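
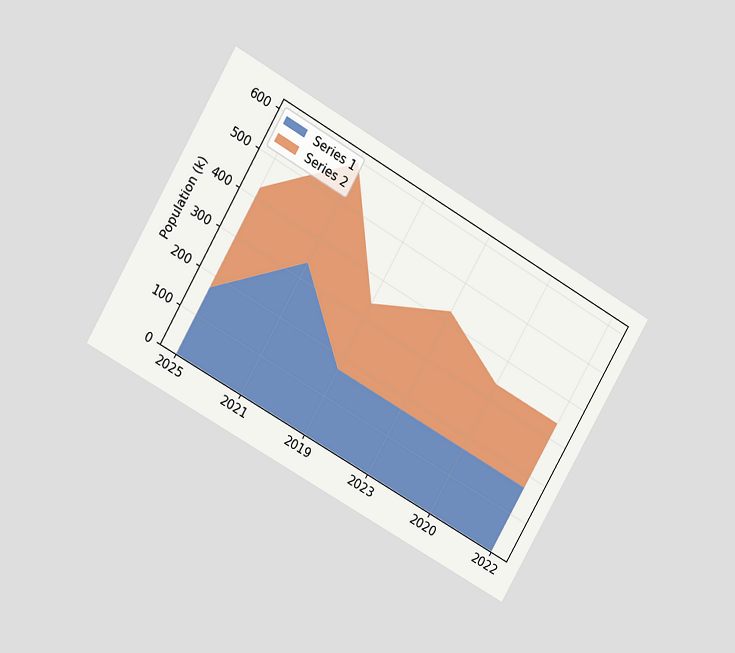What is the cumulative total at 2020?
The chart is tilted about 30° clockwise and viewed at a slight angle. The stacked total at 2020 reaches 340k.

340k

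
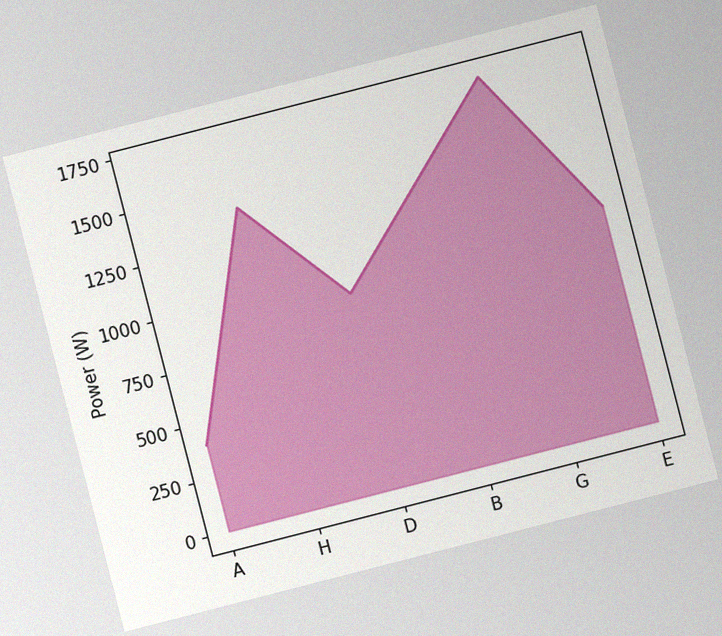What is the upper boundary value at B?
The chart is tilted about 14° counter-clockwise, with some photo noise. At B the upper boundary is at 1300W.

1300W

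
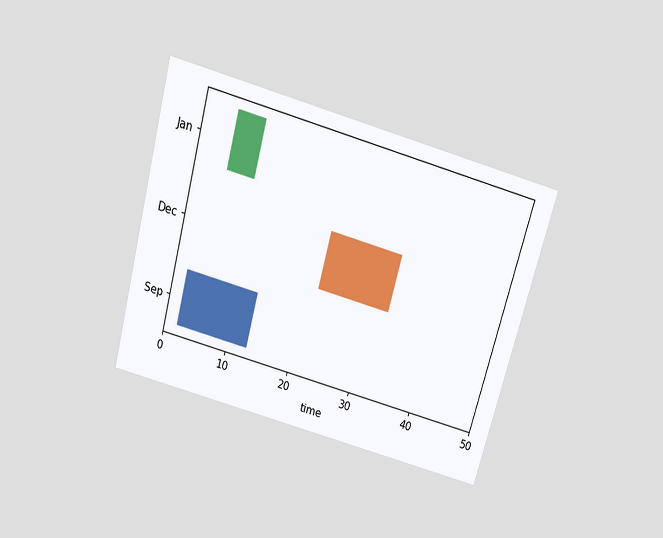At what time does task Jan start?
5

The chart is tilted about 15° clockwise and viewed slightly from above. The Jan bar begins at t=5.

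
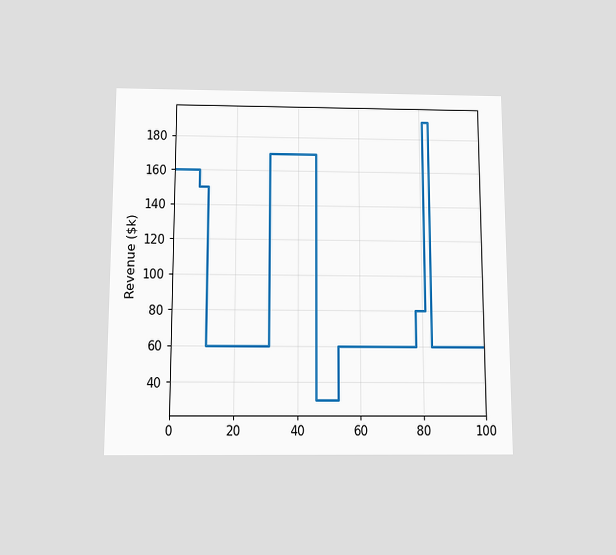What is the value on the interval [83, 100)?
The chart is viewed slightly from below. On [83, 100) the step sits at $60k.

$60k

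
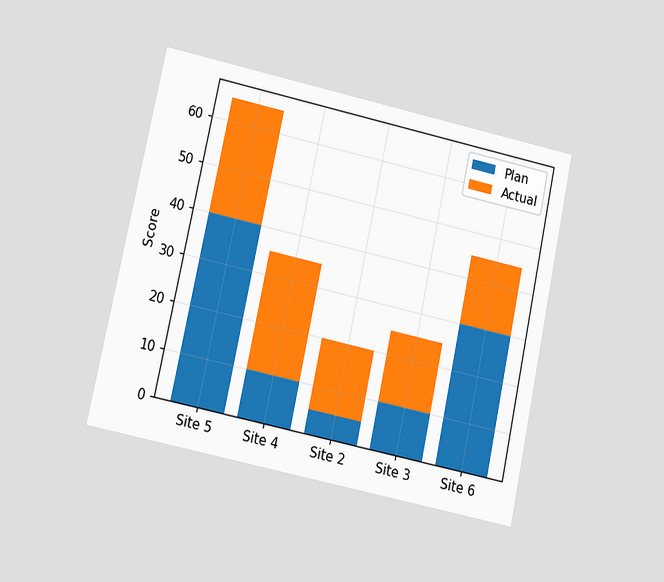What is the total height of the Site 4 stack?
35

The chart is tilted about 12° clockwise and viewed at a slight angle. The Site 4 stack's top reaches 35 on the y-axis.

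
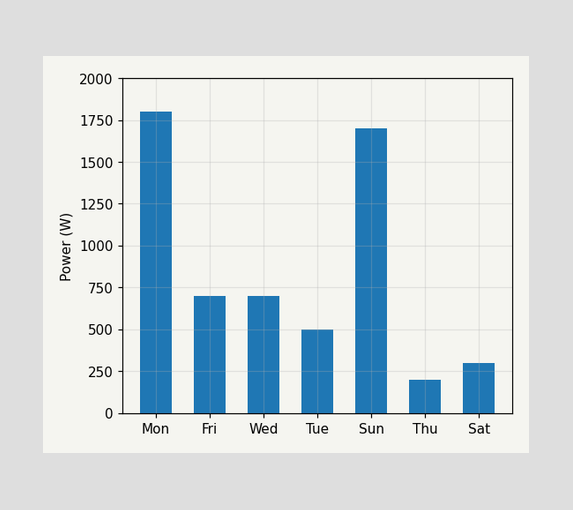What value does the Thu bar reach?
Reading along the chart's y-axis, the Thu bar reaches 200W.

200W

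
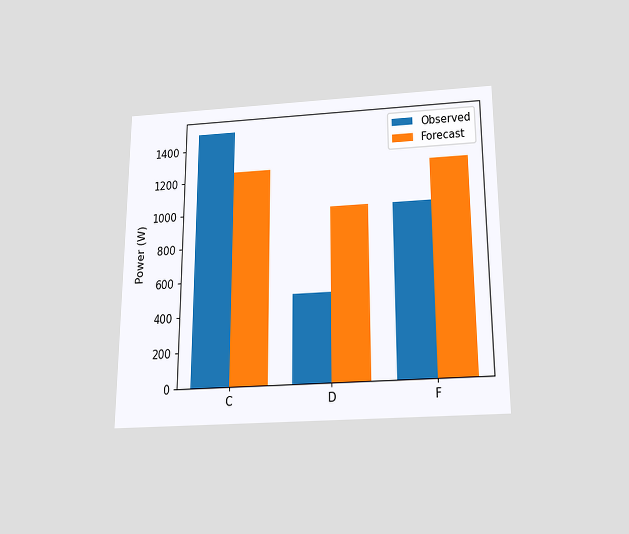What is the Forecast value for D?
The chart is viewed slightly from below. The Forecast bar at D reaches 1000W on the y-axis.

1000W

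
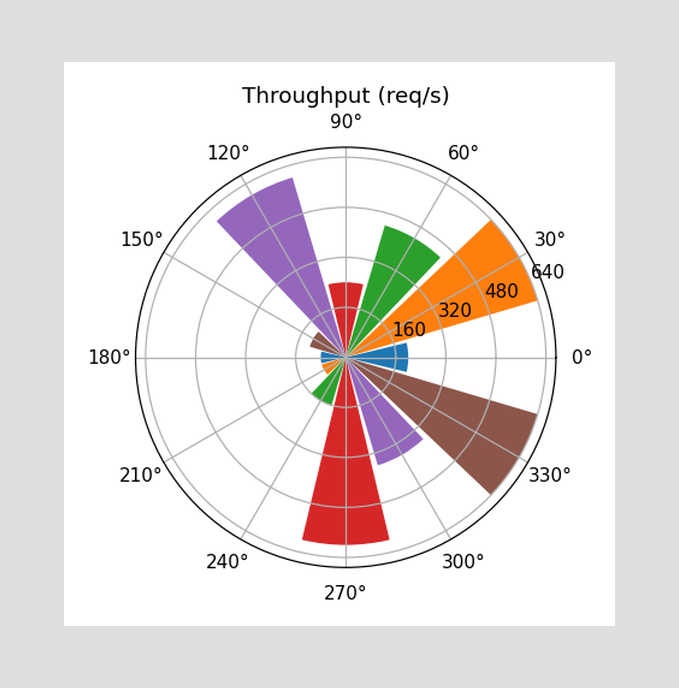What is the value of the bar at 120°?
The bar at 120° reaches 600req/s on the radial axis.

600req/s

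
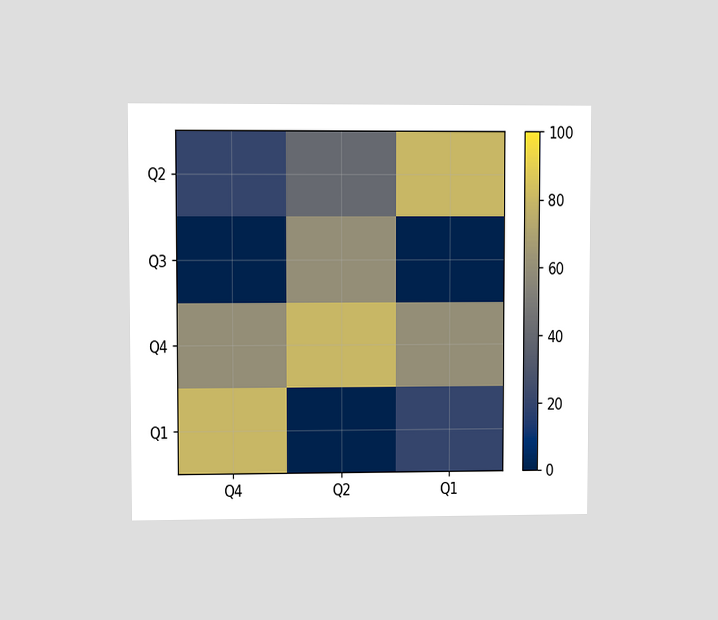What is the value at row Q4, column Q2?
80

The chart is viewed at a slight angle. Matching cell (Q4, Q2) against the colorbar gives 80.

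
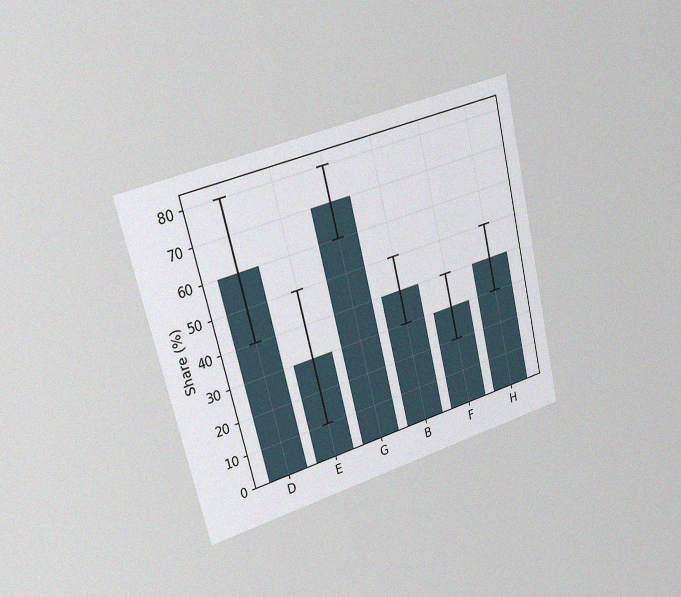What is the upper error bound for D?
The chart is tilted about 14° counter-clockwise and viewed slightly from the left, with some photo noise. The D bar's upper whisker reaches 80%.

80%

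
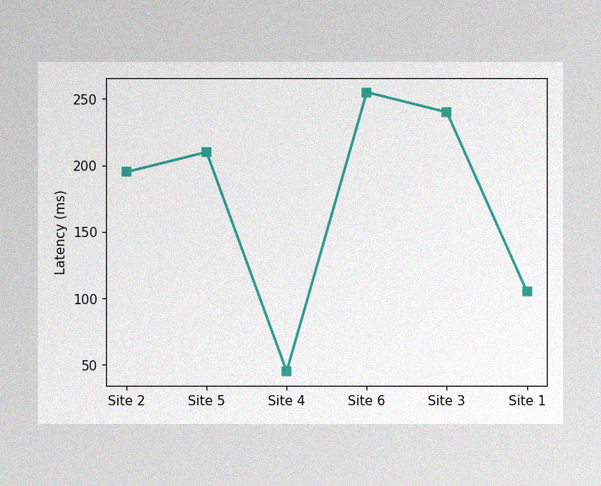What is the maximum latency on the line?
The image has some photo noise and uneven lighting. The highest point is at Site 6, and reading across to the y-axis gives 255ms.

255ms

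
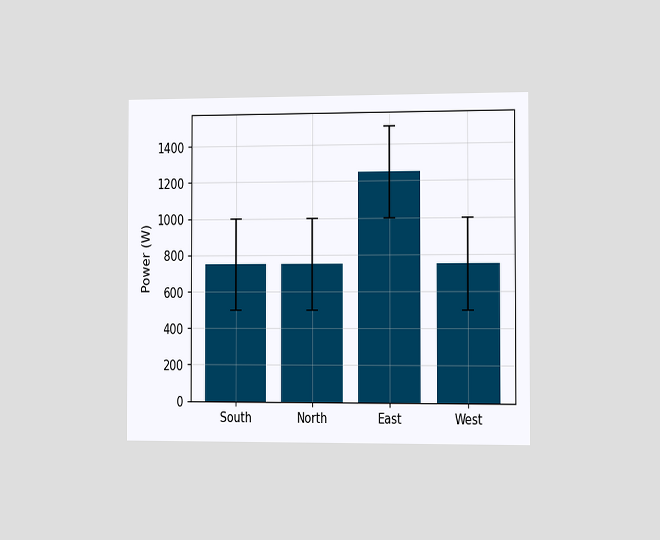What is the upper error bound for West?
1000W

The chart is viewed slightly from the right. The West bar's upper whisker reaches 1000W.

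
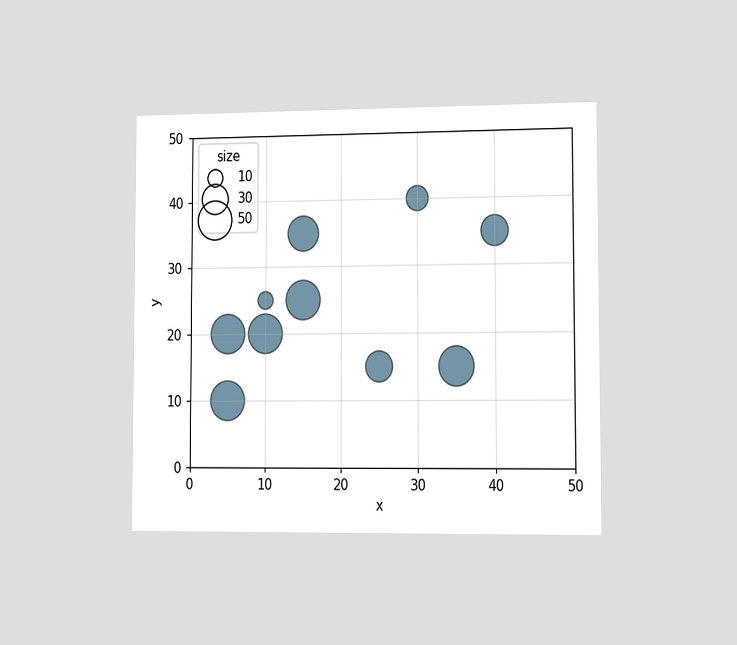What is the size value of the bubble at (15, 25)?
The chart is viewed slightly from the right. Matching the bubble at (15, 25) against the size legend gives 50.

50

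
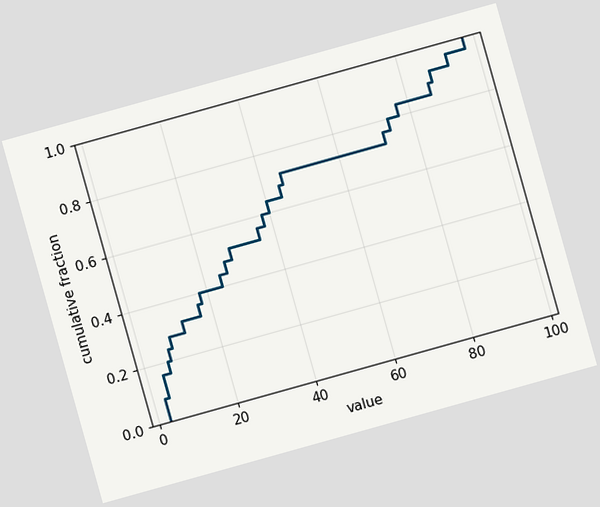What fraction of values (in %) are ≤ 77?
The chart is tilted about 16° counter-clockwise. At x=77 the ECDF step is at 84%.

84%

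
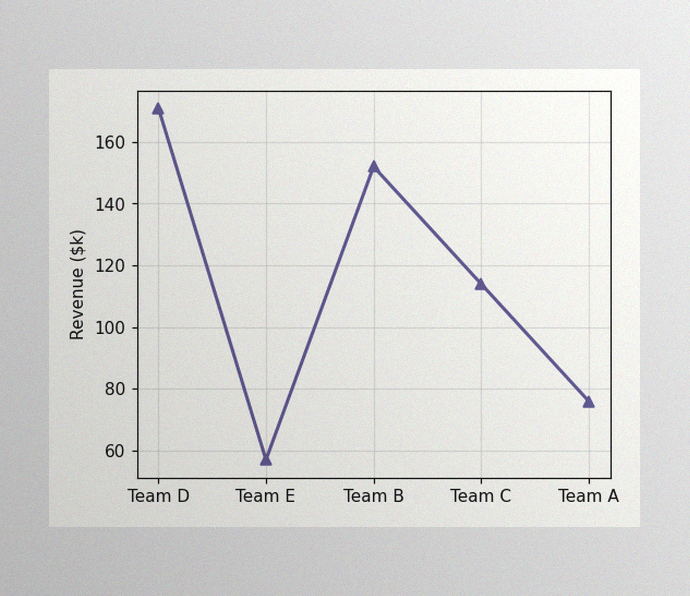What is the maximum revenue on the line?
The image has some photo noise and uneven lighting. The highest point is at Team D, and reading across to the y-axis gives $171k.

$171k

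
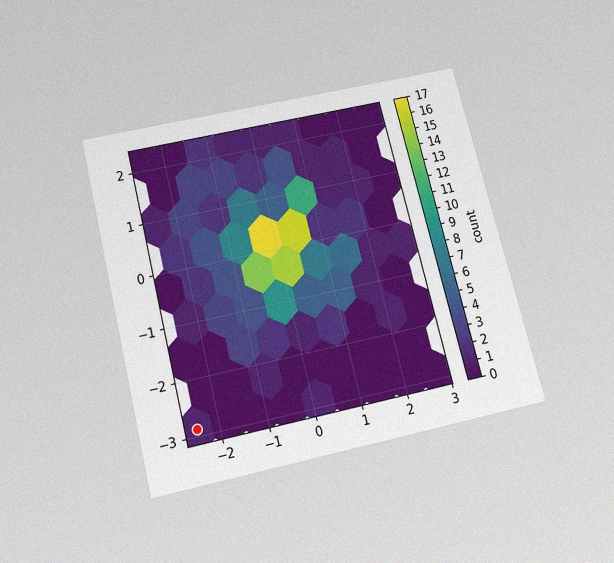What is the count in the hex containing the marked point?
1

The chart is tilted about 14° counter-clockwise and viewed slightly from below, with some photo noise. The marked hex reads 1 on the colorbar.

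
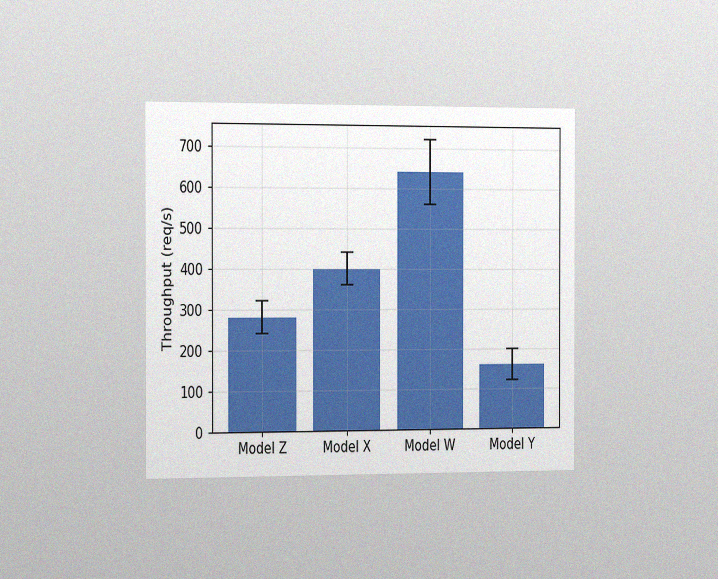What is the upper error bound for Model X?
The chart is viewed slightly from the left, with some photo noise. The Model X bar's upper whisker reaches 440req/s.

440req/s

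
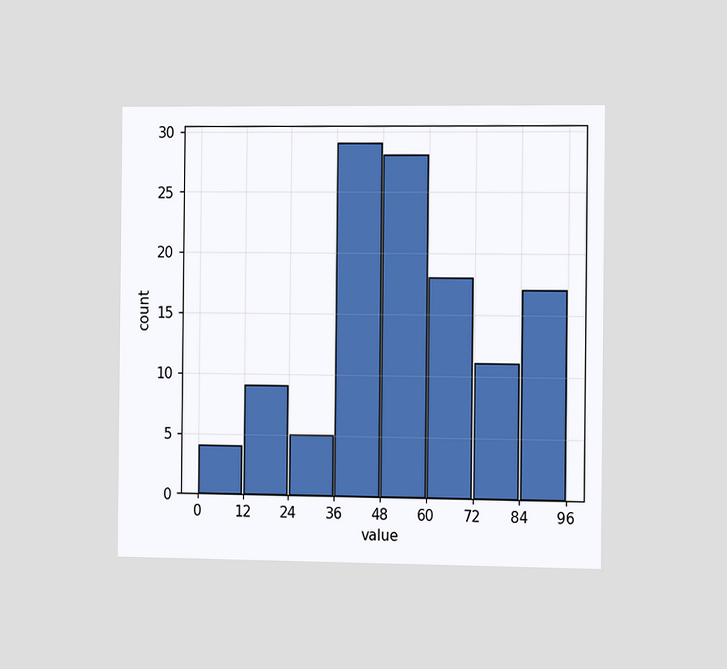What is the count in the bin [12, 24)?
The chart is viewed slightly from the right. The [12, 24) bin has height 9.

9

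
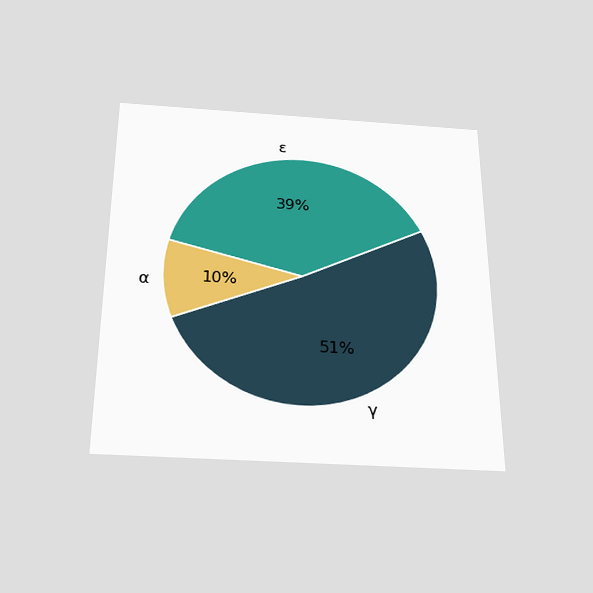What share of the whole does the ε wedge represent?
39%

The chart is viewed slightly from below. The ε slice takes up 39% of the pie.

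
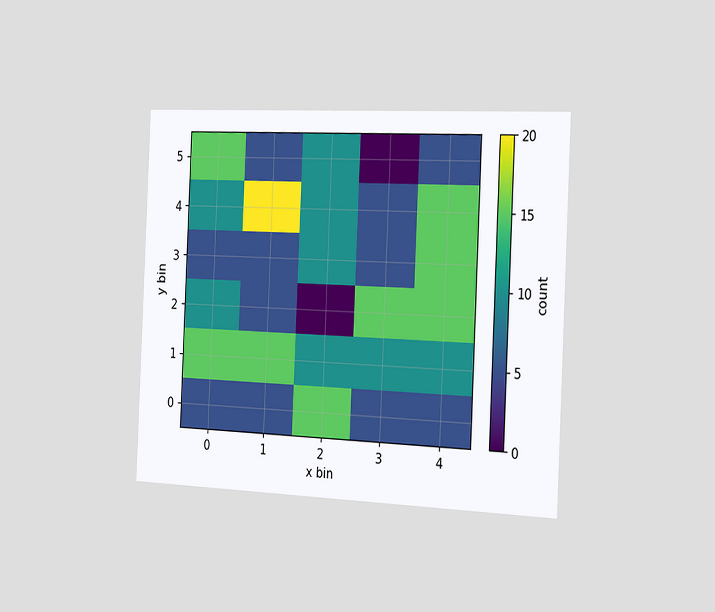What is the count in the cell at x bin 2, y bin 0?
15

The chart is tilted about 3° clockwise and viewed slightly from the right. Matching the cell (2, 0) against the colorbar gives 15.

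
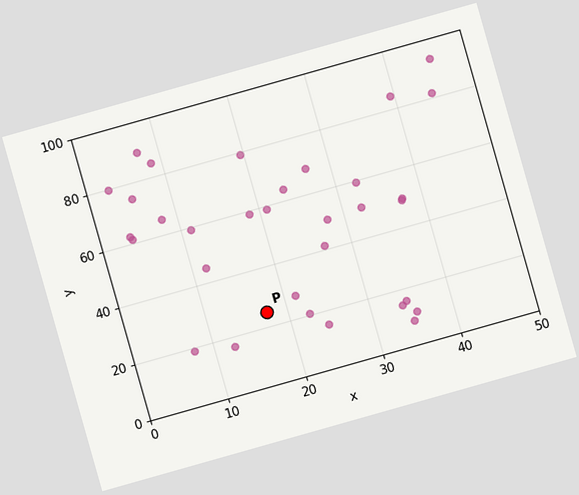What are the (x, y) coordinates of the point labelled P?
(17.5, 25)

The chart is tilted about 16° counter-clockwise. Following the gridlines from P to each axis, P sits at (17.5, 25).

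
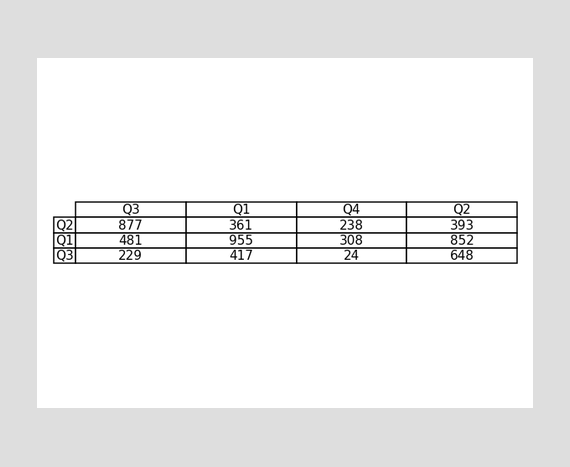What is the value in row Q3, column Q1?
417

The (Q3, Q1) cell reads 417.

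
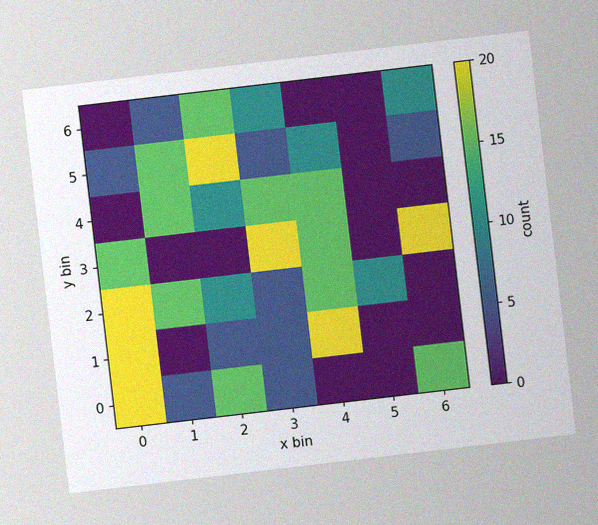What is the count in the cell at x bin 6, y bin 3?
20

The chart is tilted about 7° counter-clockwise, with some photo noise. Matching the cell (6, 3) against the colorbar gives 20.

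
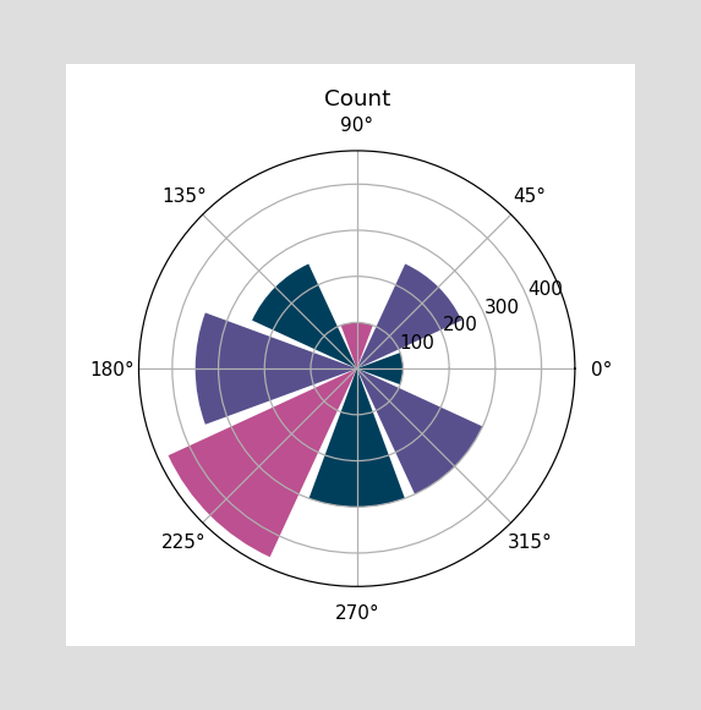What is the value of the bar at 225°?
The bar at 225° reaches 450 on the radial axis.

450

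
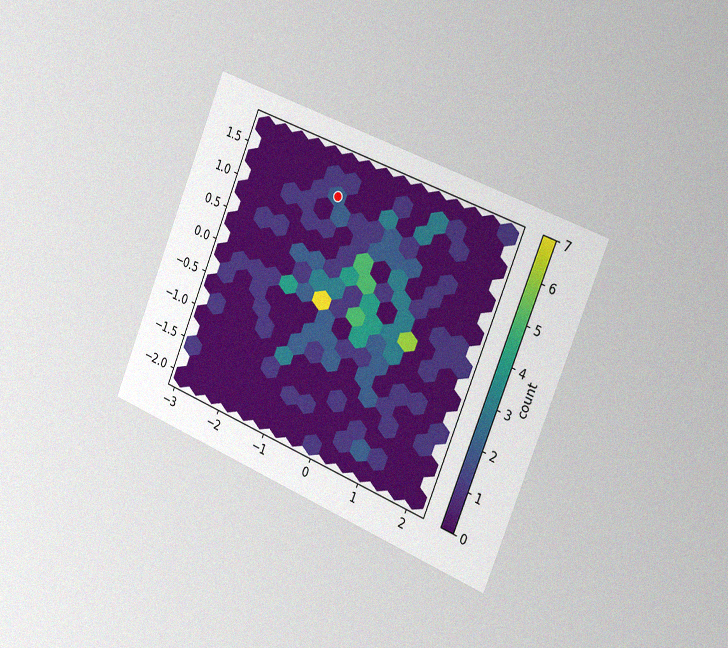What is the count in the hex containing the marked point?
The chart is tilted about 22° clockwise and viewed slightly from the right, with some photo noise. The marked hex reads 2 on the colorbar.

2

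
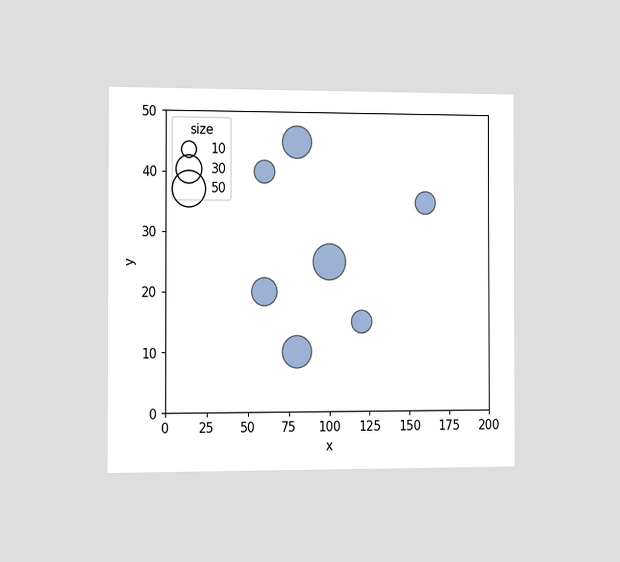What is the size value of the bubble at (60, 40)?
The chart is viewed slightly from the left. Matching the bubble at (60, 40) against the size legend gives 20.

20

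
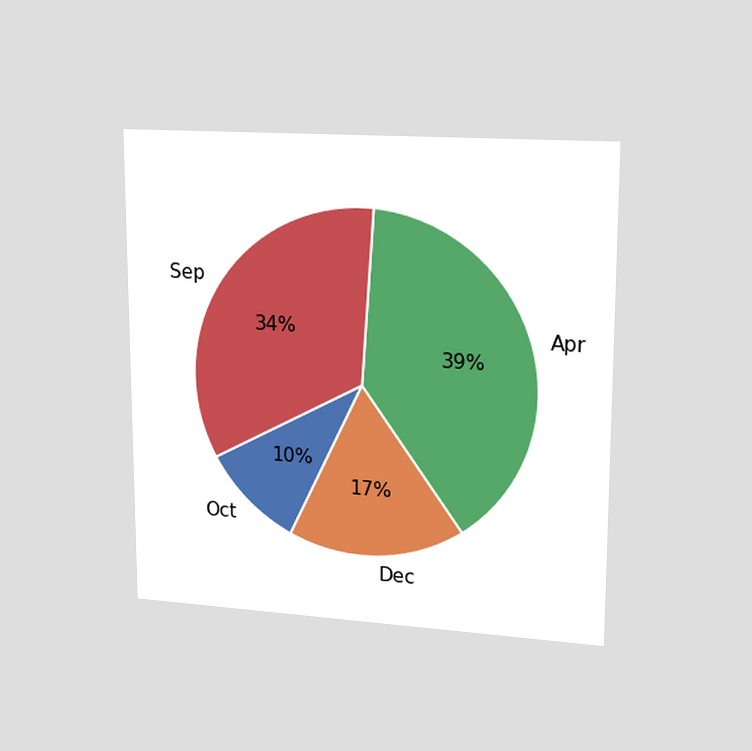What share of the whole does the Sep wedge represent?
The chart is viewed slightly from the right. The Sep slice takes up 34% of the pie.

34%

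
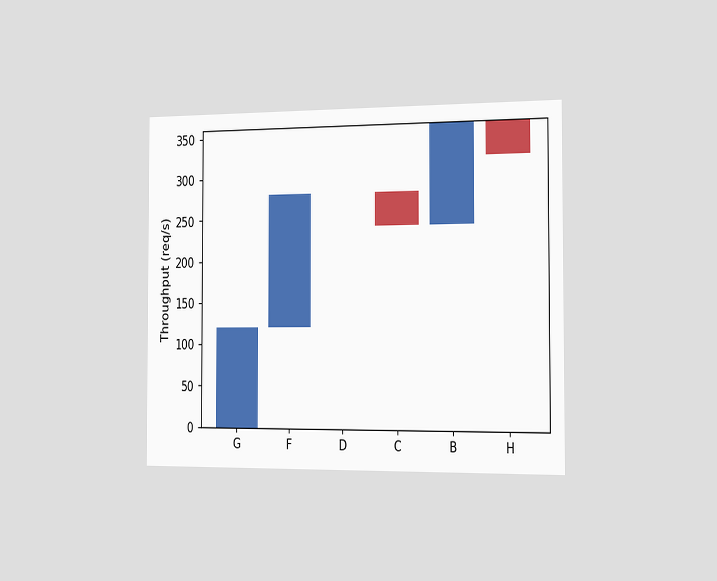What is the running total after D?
280req/s

The chart is viewed slightly from the right. After D the running total reaches 280req/s.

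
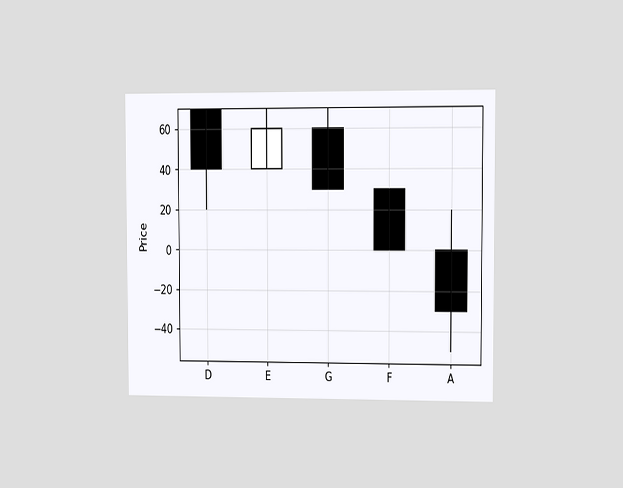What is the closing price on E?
The chart is viewed slightly from the right. The E candle closes at 60.

60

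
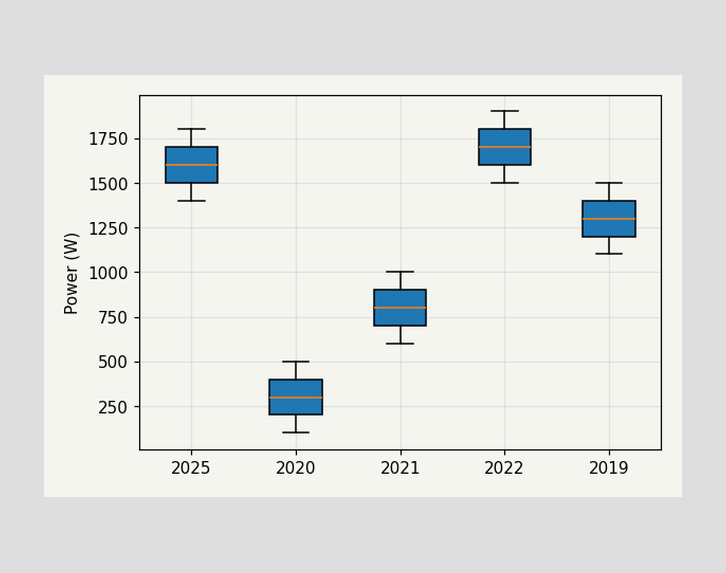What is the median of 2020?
300W

The median line in the 2020 box sits at 300W.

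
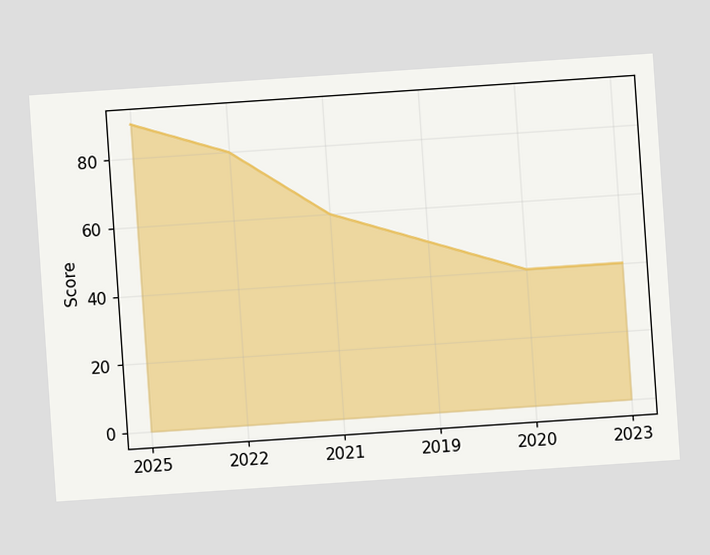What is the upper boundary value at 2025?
90

The chart is tilted about 4° counter-clockwise. At 2025 the upper boundary is at 90.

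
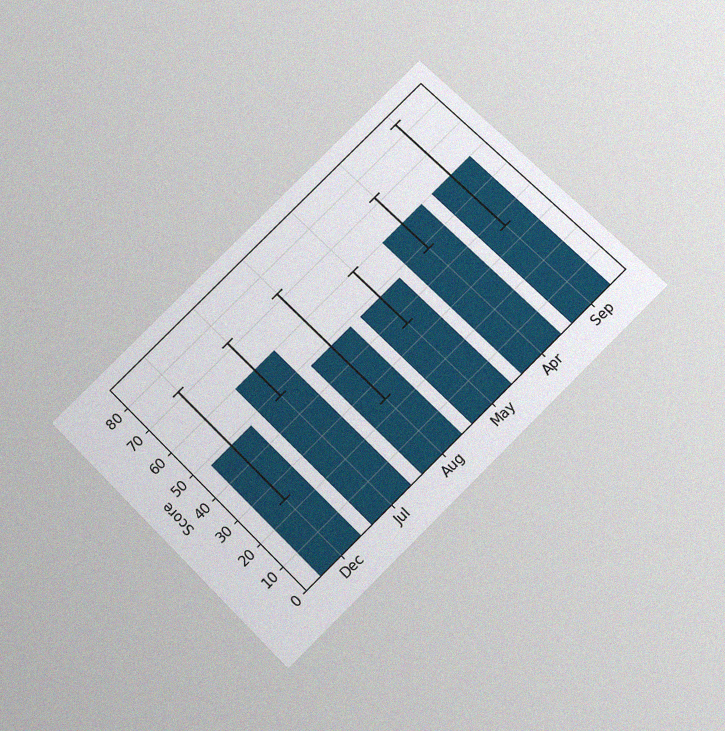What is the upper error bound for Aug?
72

The chart is tilted about 45° counter-clockwise and viewed slightly from below, with some photo noise. The Aug bar's upper whisker reaches 72.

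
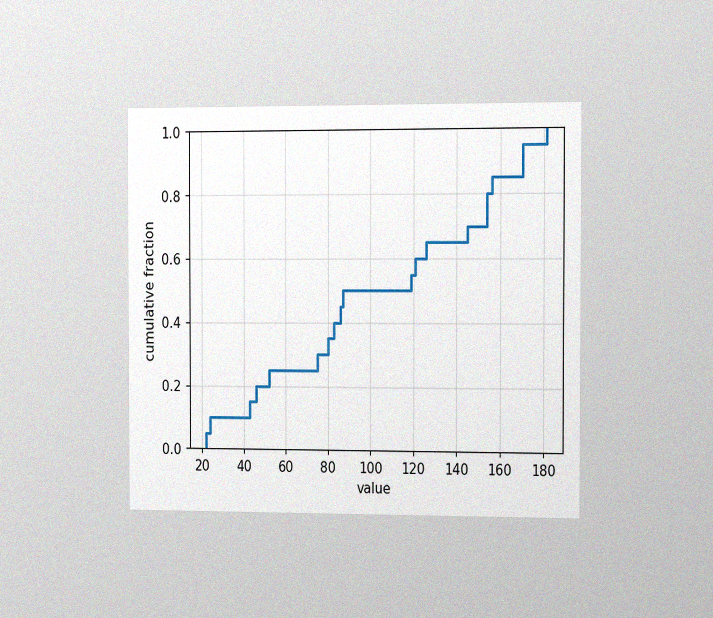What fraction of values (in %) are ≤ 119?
The chart is viewed slightly from the right, with some photo noise. At x=119 the ECDF step is at 55%.

55%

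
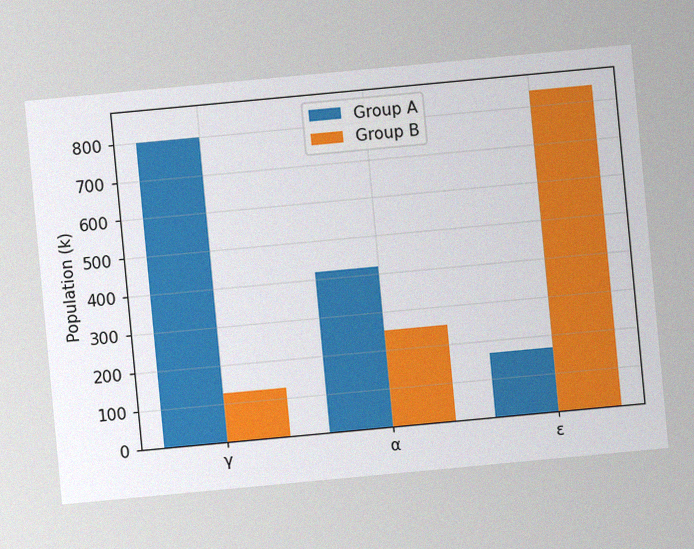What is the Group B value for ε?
840k

The chart is tilted about 5° counter-clockwise, with some photo noise. The Group B bar at ε reaches 840k on the y-axis.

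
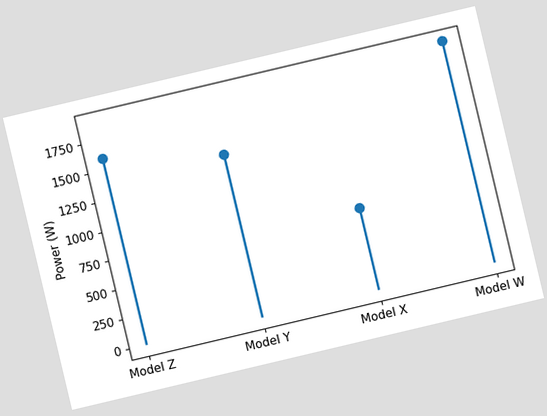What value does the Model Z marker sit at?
1600W

The chart is tilted about 13° counter-clockwise. The Model Z marker sits at 1600W.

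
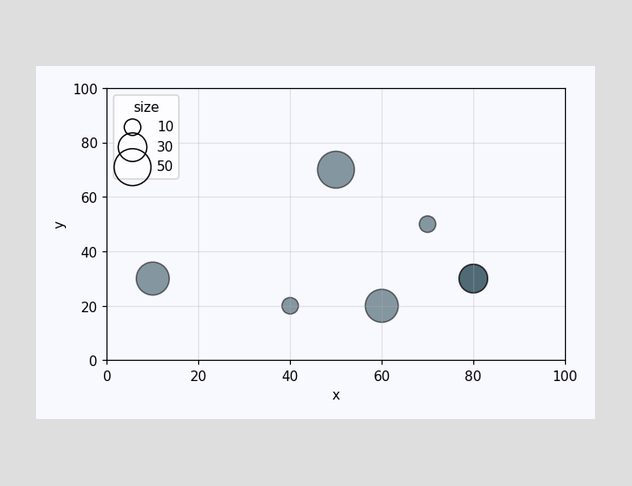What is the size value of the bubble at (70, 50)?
10

Matching the bubble at (70, 50) against the size legend gives 10.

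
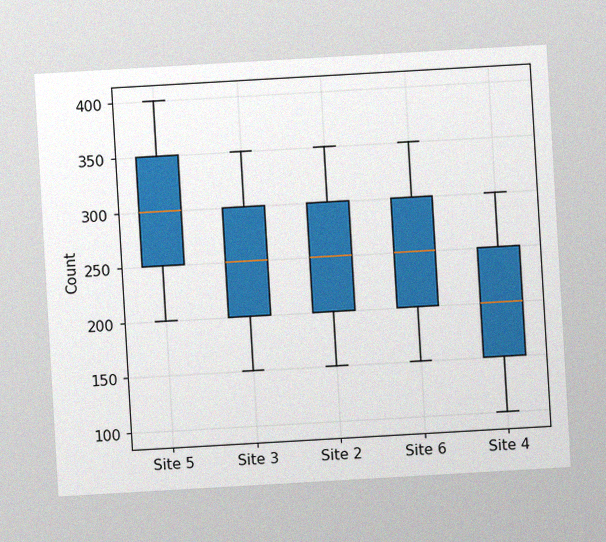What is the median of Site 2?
250

The chart is tilted about 3° counter-clockwise, with some photo noise. The median line in the Site 2 box sits at 250.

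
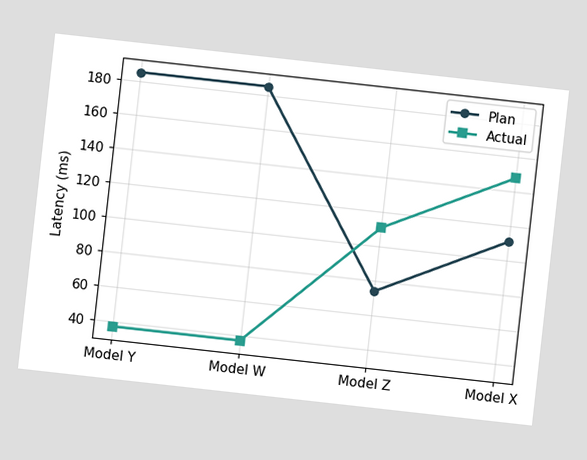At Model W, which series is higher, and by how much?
The chart is tilted about 6° clockwise. At Model W, Plan sits above the other line by 148ms.

Plan, by 148ms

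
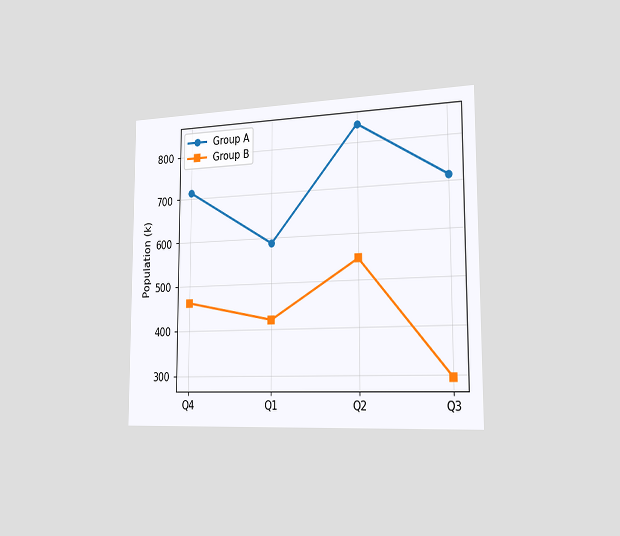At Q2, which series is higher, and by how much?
The chart is viewed slightly from the right. At Q2, Group A sits above the other line by 294k.

Group A, by 294k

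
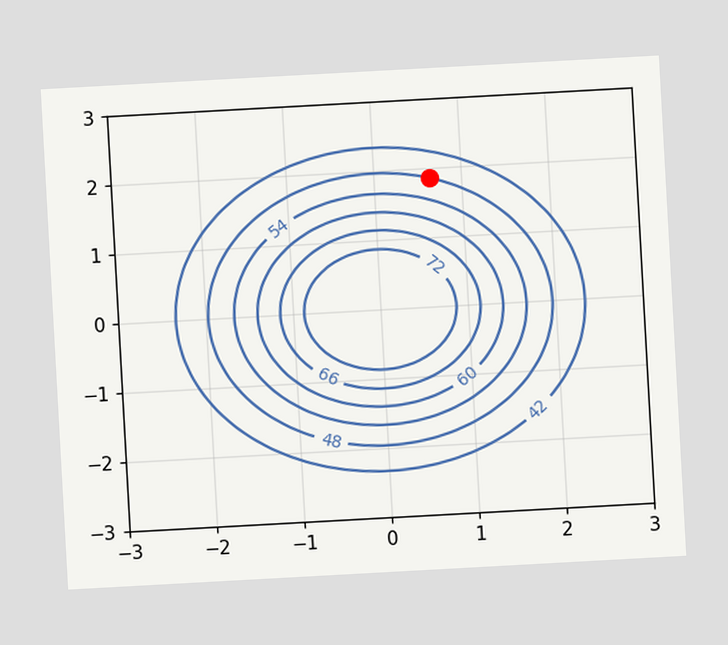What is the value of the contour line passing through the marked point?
The chart is tilted about 3° counter-clockwise. The marked point sits on the contour labelled 48.

48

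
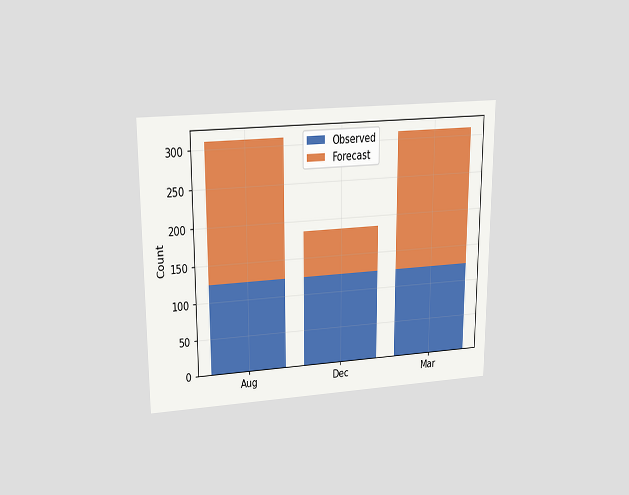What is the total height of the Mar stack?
The chart is viewed slightly from above. The Mar stack's top reaches 310 on the y-axis.

310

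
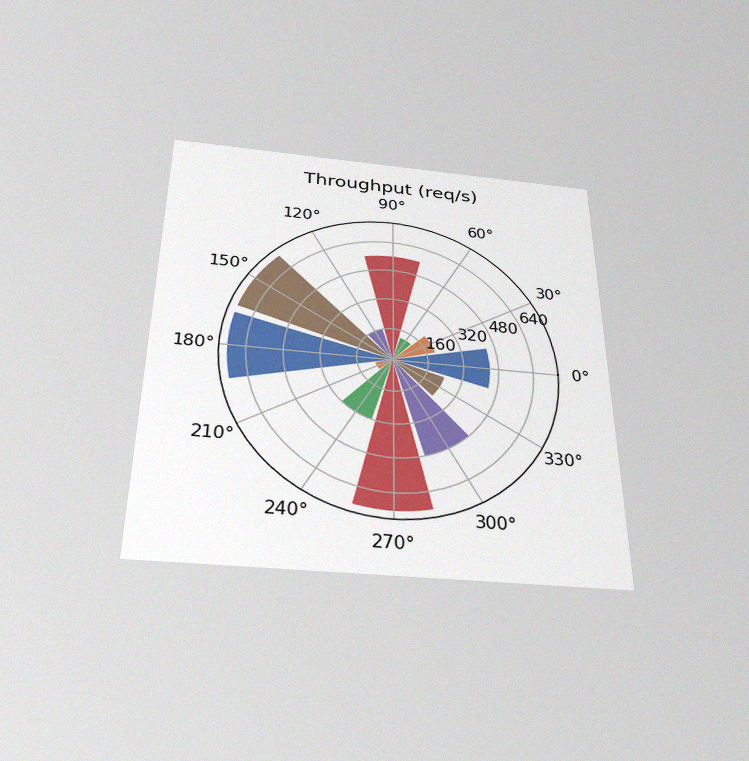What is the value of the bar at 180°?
720req/s

The chart is viewed slightly from below, with some photo noise. The bar at 180° reaches 720req/s on the radial axis.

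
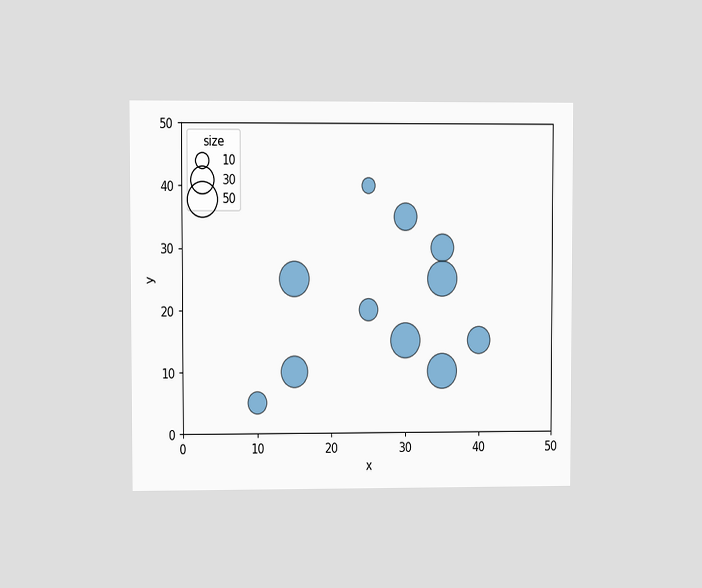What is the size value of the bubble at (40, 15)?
30

The chart is viewed at a slight angle. Matching the bubble at (40, 15) against the size legend gives 30.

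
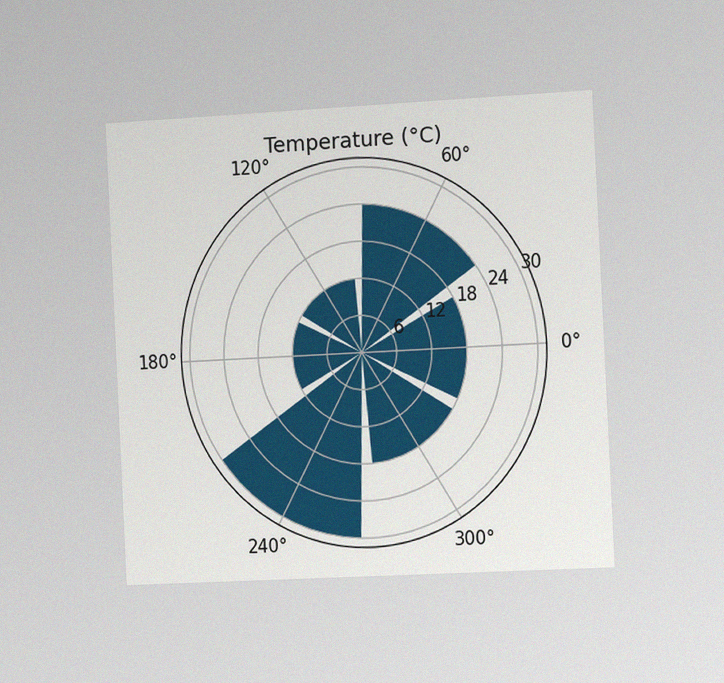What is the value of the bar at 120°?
12°C

The chart is tilted about 3° counter-clockwise and viewed slightly from the right, with some photo noise. The bar at 120° reaches 12°C on the radial axis.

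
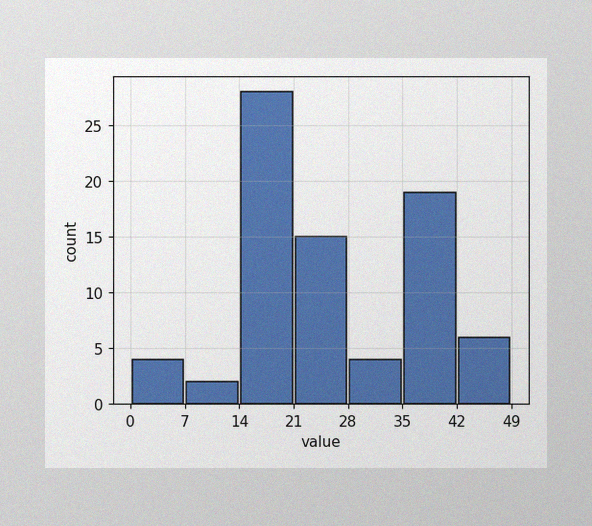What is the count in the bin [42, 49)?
The image has some photo noise and uneven lighting. The [42, 49) bin has height 6.

6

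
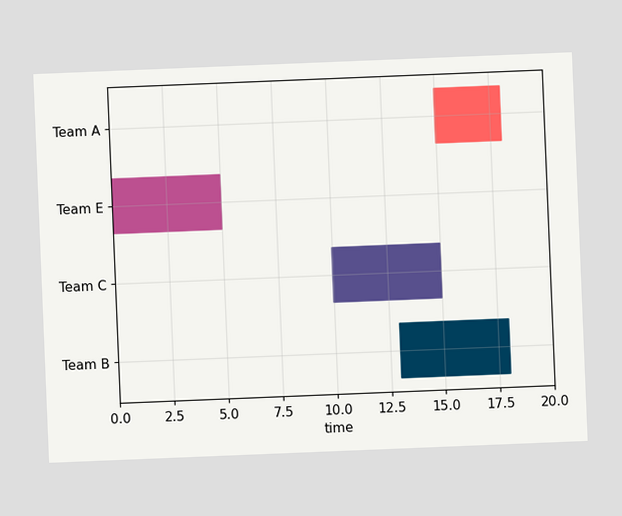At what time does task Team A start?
15

The chart is tilted about 2° counter-clockwise. The Team A bar begins at t=15.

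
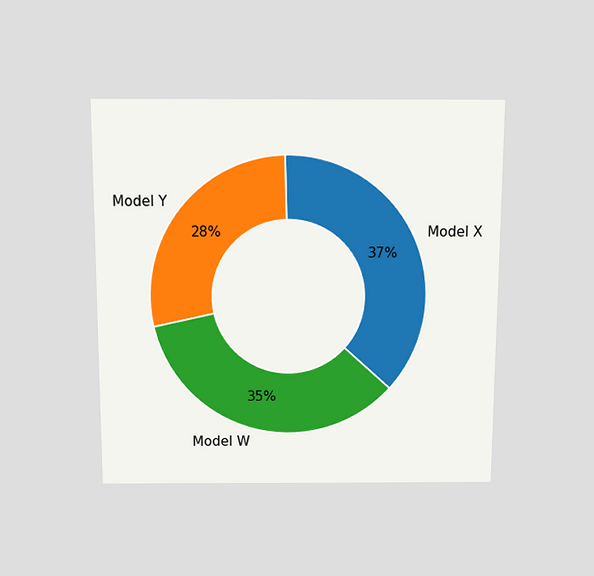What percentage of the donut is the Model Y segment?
28%

The chart is viewed slightly from above. The Model Y segment takes up 28% of the ring.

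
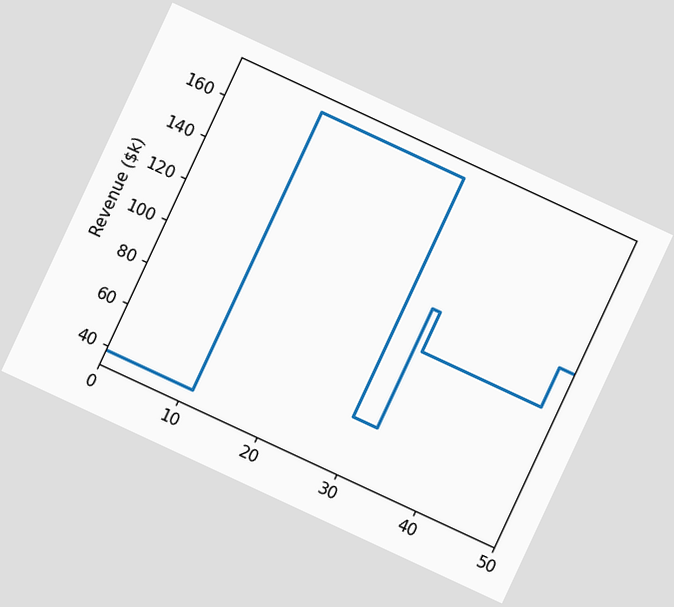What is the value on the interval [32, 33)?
The chart is tilted about 25° clockwise. On [32, 33) the step sits at $114k.

$114k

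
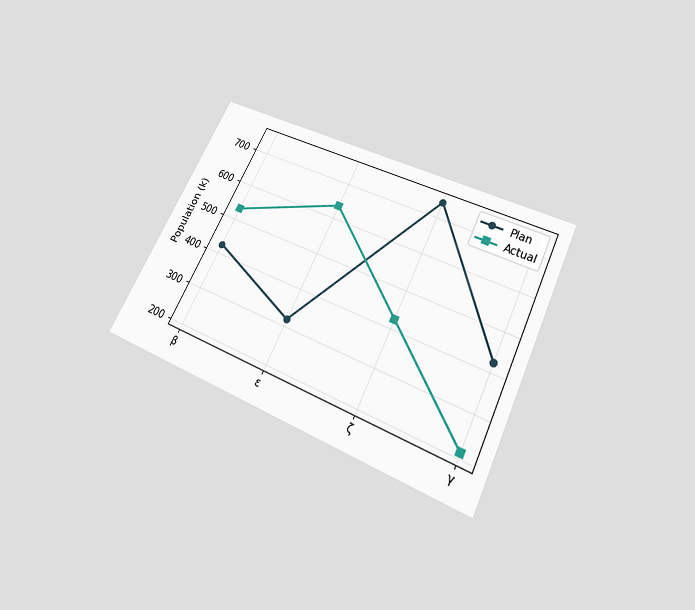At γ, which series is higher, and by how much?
Plan, by 212k

The chart is tilted about 26° clockwise and viewed slightly from below. At γ, Plan sits above the other line by 212k.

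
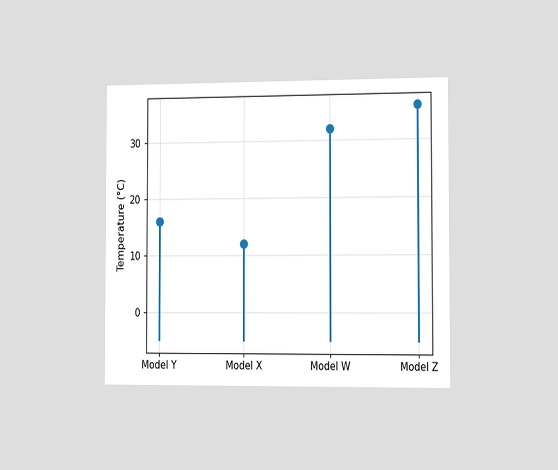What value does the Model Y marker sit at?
The chart is viewed slightly from the right. The Model Y marker sits at 16°C.

16°C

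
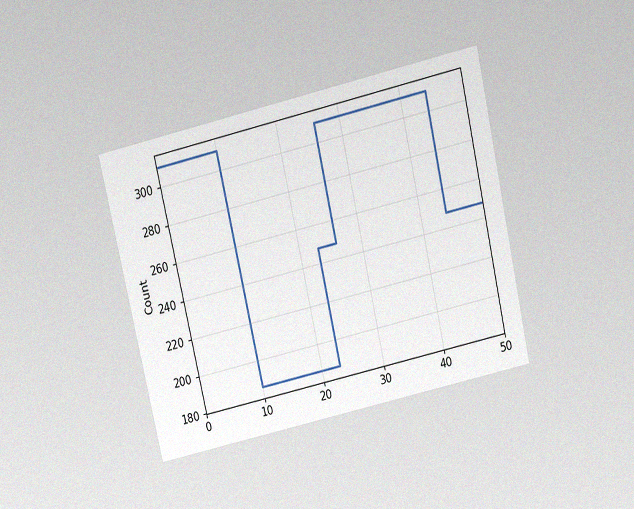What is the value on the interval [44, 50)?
248

The chart is tilted about 13° counter-clockwise and viewed slightly from above, with some photo noise. On [44, 50) the step sits at 248.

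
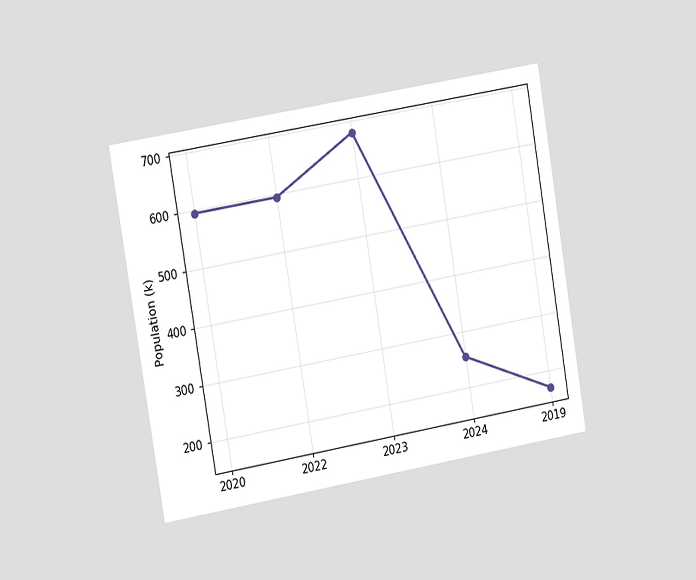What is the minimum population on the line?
170k

The chart is tilted about 10° counter-clockwise and viewed slightly from the left. The lowest point is at 2019, and reading across to the y-axis gives 170k.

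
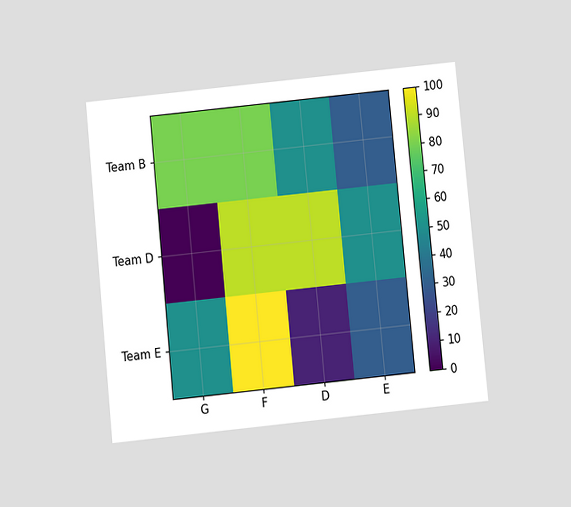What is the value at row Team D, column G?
The chart is tilted about 6° counter-clockwise and viewed slightly from below. Matching cell (Team D, G) against the colorbar gives 0.

0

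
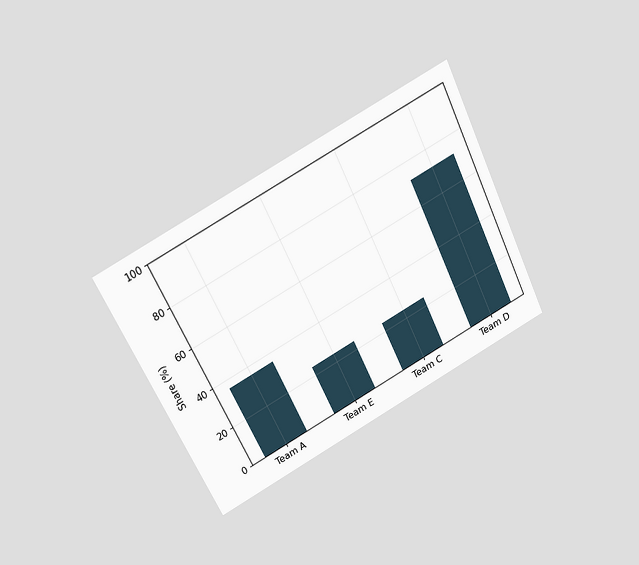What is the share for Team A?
36%

The chart is tilted about 26° counter-clockwise and viewed slightly from above. Reading along the chart's y-axis, the Team A bar reaches 36%.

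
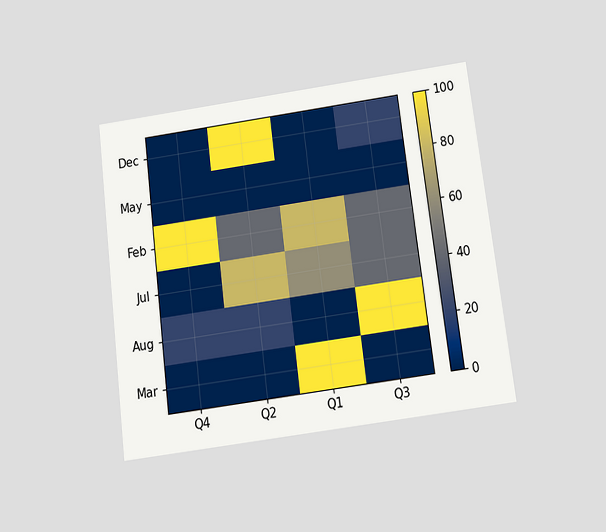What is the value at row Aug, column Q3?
100

The chart is tilted about 7° counter-clockwise and viewed slightly from below. Matching cell (Aug, Q3) against the colorbar gives 100.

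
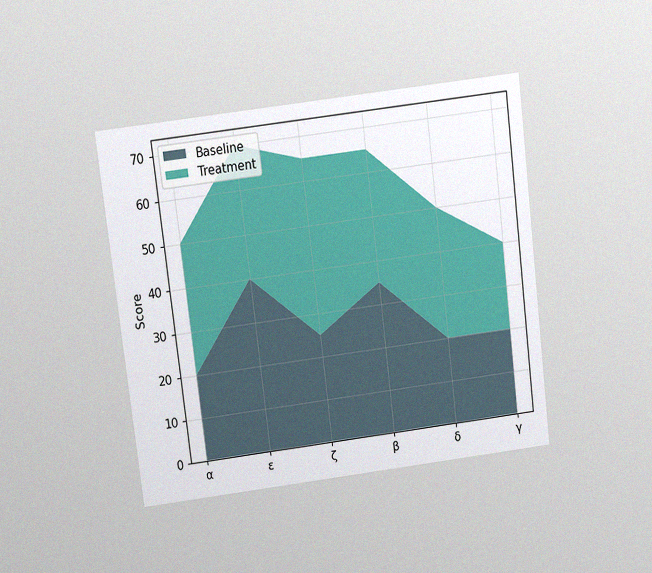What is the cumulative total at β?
The chart is tilted about 7° counter-clockwise and viewed slightly from above, with some photo noise. The stacked total at β reaches 65.

65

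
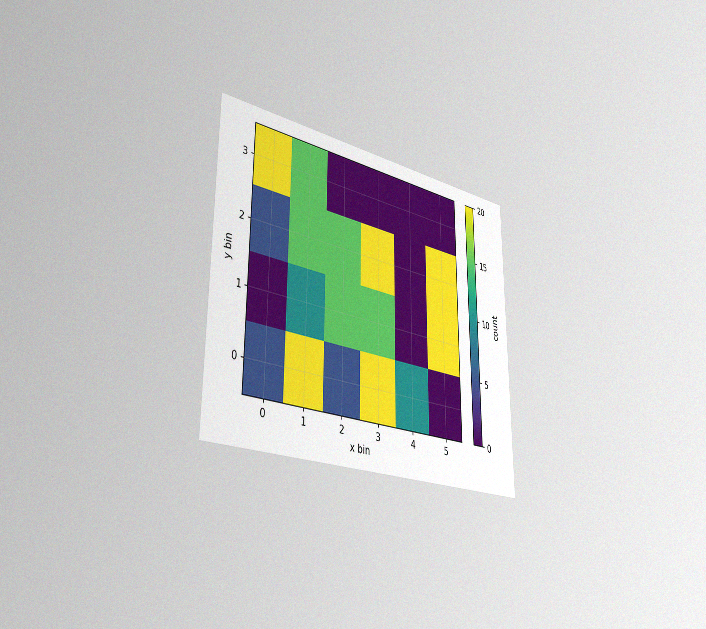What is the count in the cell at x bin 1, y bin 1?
The chart is viewed slightly from the left, with some photo noise. Matching the cell (1, 1) against the colorbar gives 10.

10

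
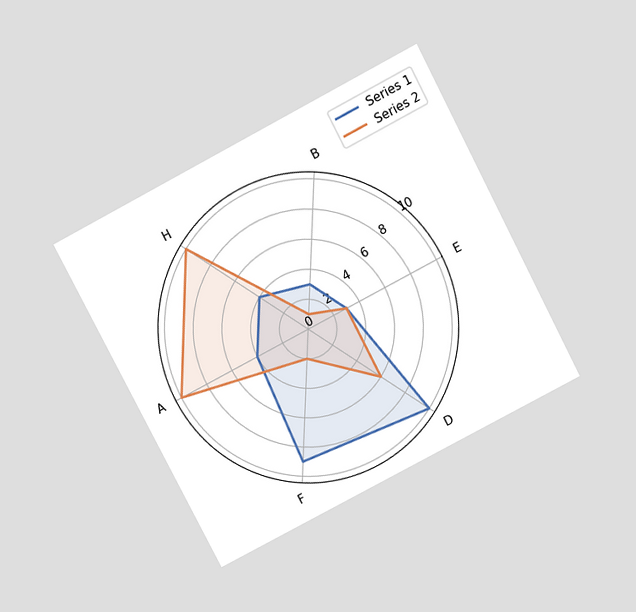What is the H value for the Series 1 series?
4

The chart is tilted about 28° counter-clockwise and viewed slightly from above. On the H axis, Series 1 reaches 4.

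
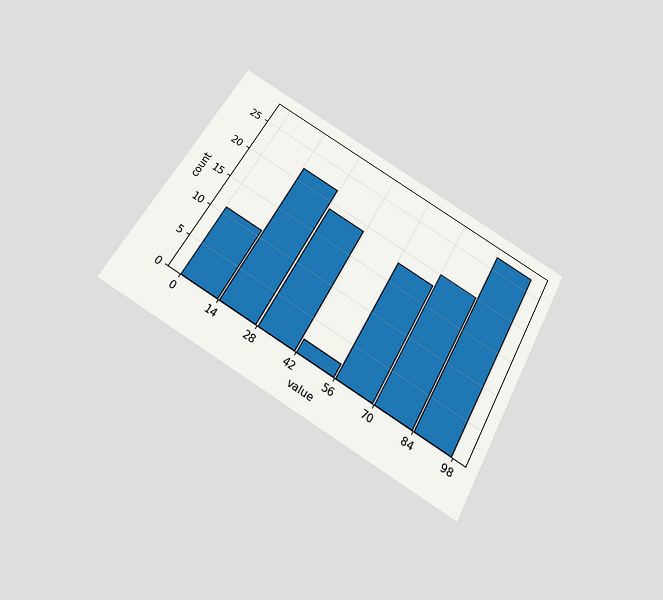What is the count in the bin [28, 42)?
The chart is tilted about 30° clockwise and viewed slightly from below. The [28, 42) bin has height 19.

19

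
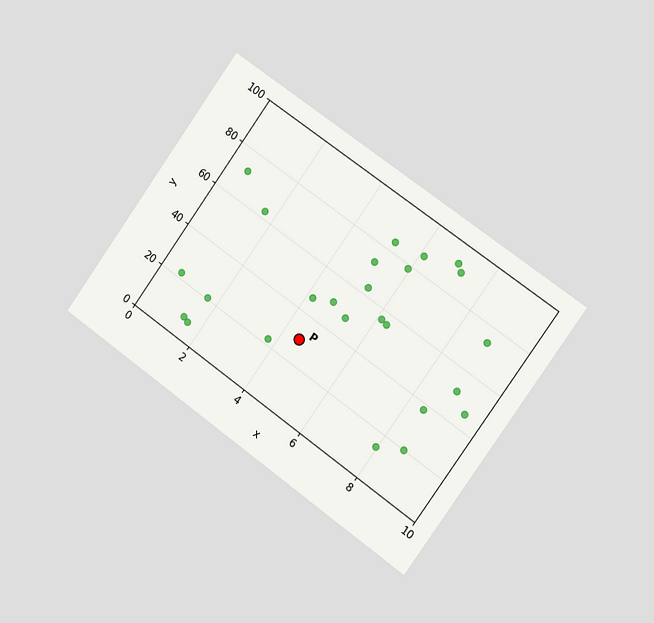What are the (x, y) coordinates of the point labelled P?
The chart is tilted about 36° clockwise and viewed slightly from the right. Following the gridlines from P to each axis, P sits at (4.5, 30).

(4.5, 30)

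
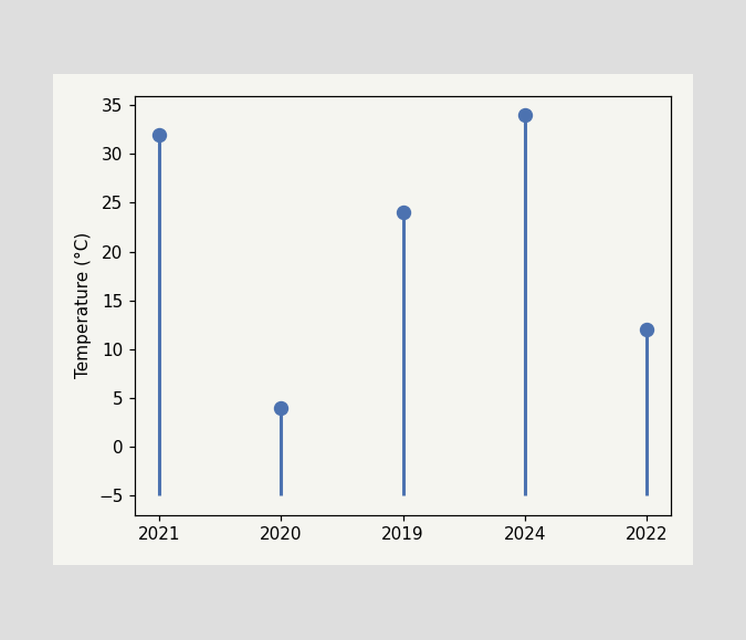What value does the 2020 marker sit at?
4°C

The 2020 marker sits at 4°C.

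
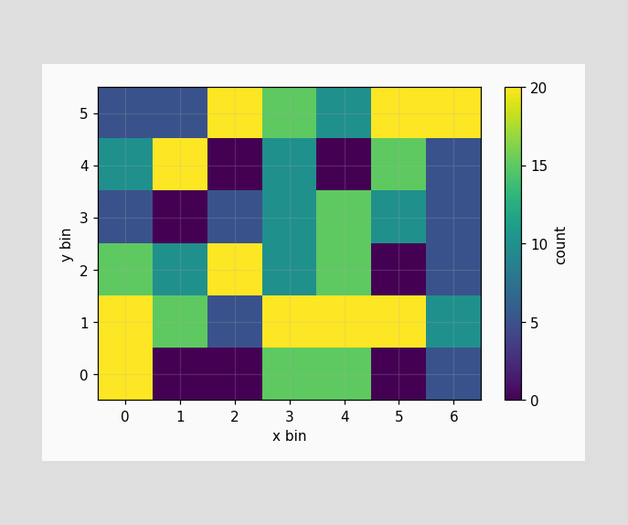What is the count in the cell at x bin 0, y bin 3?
5

Matching the cell (0, 3) against the colorbar gives 5.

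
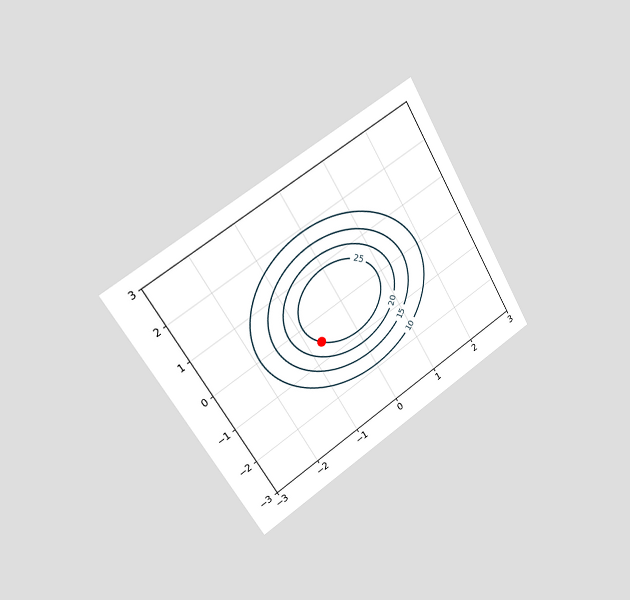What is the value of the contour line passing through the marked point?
The chart is tilted about 31° counter-clockwise and viewed slightly from the left. The marked point sits on the contour labelled 25.

25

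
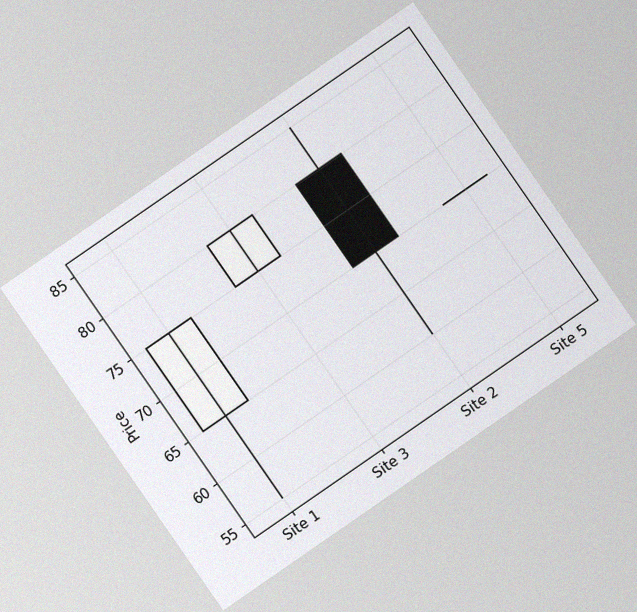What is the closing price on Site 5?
70

The chart is tilted about 35° counter-clockwise, with some photo noise. The Site 5 candle closes at 70.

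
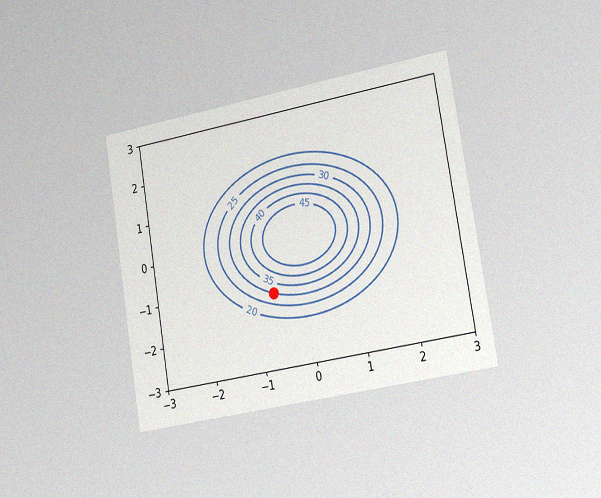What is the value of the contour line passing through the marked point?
30

The chart is tilted about 10° counter-clockwise and viewed slightly from the right, with some photo noise. The marked point sits on the contour labelled 30.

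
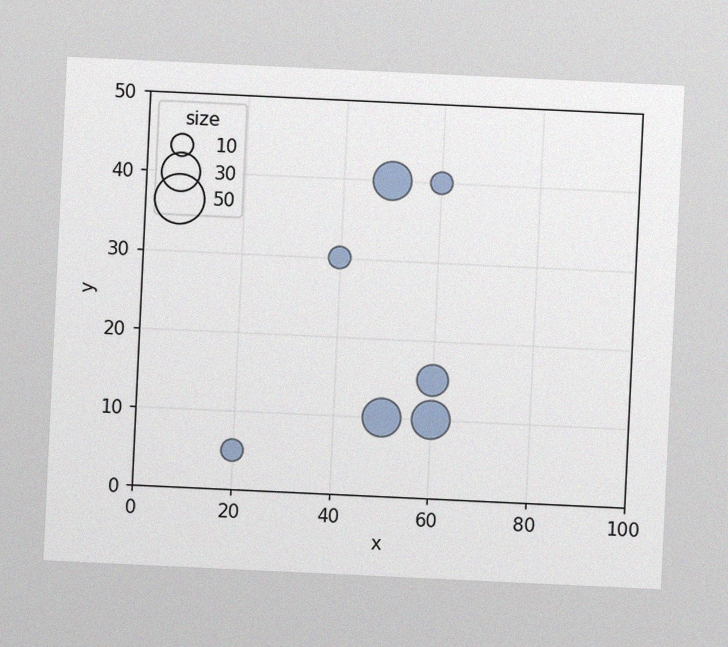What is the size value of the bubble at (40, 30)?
The chart is tilted about 3° clockwise, with some photo noise. Matching the bubble at (40, 30) against the size legend gives 10.

10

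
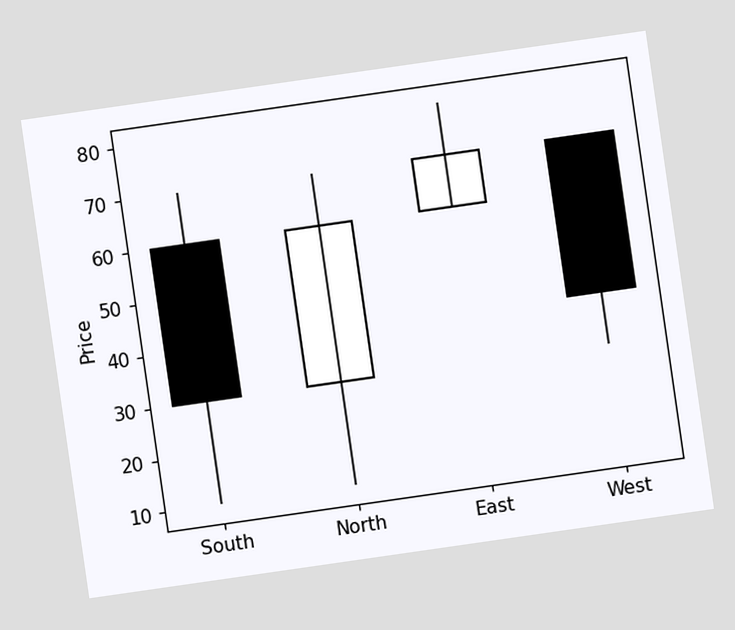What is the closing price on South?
The chart is tilted about 8° counter-clockwise. The South candle closes at 30.

30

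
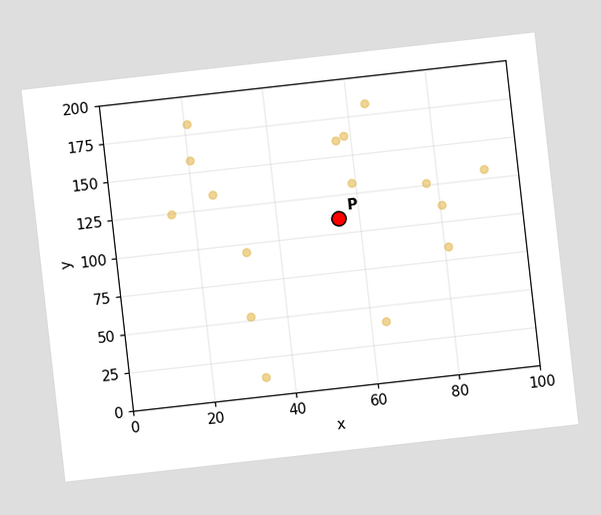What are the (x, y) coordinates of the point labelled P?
(55, 110)

The chart is tilted about 6° counter-clockwise. Following the gridlines from P to each axis, P sits at (55, 110).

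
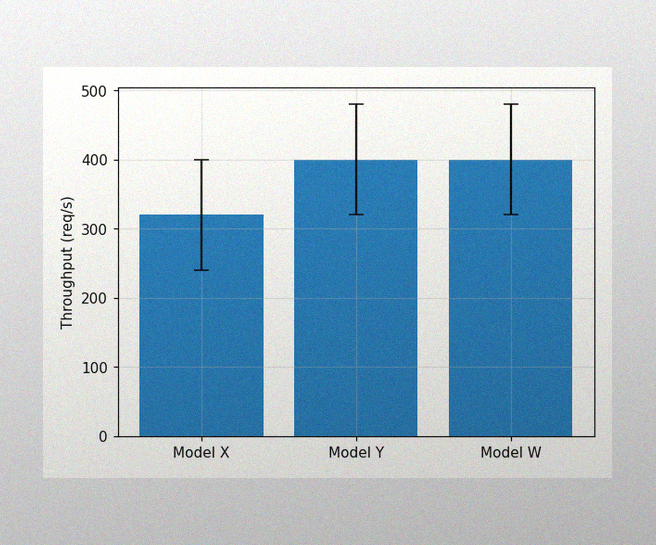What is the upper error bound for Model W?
480req/s

The image has some photo noise and uneven lighting. The Model W bar's upper whisker reaches 480req/s.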